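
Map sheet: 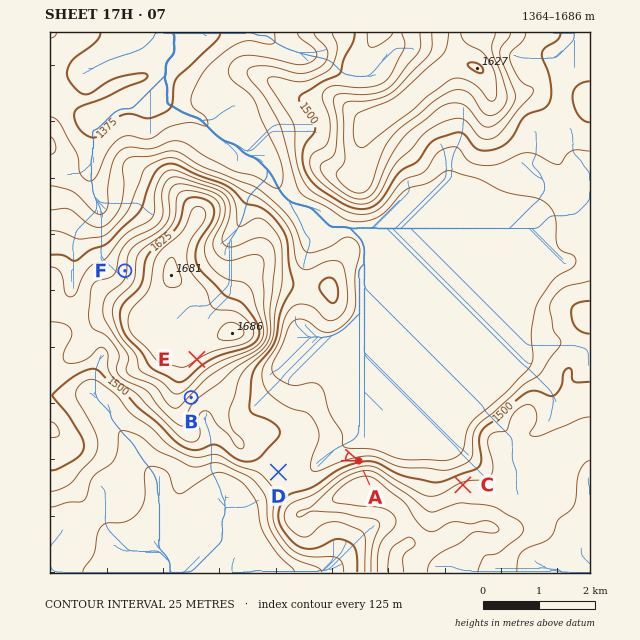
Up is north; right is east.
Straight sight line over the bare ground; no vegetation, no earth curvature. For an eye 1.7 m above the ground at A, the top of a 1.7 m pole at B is in view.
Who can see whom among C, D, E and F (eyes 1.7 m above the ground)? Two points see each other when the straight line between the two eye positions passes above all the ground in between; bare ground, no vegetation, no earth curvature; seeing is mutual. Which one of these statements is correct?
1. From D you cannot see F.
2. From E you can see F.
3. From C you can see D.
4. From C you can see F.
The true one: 1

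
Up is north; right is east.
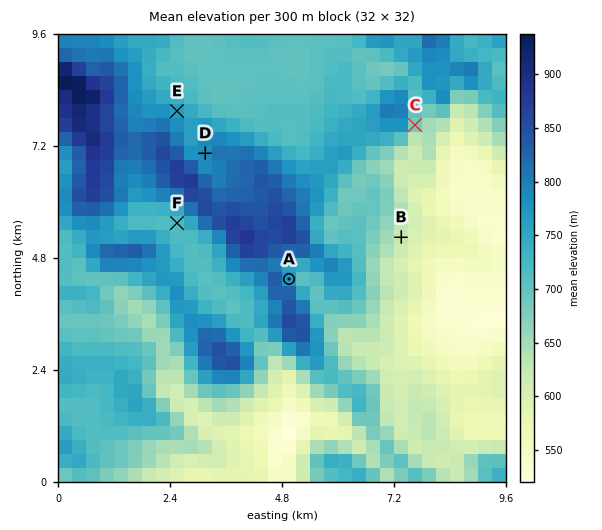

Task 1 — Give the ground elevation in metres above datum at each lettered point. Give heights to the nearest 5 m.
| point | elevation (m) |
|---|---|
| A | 770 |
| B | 620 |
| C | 680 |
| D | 785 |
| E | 765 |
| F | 715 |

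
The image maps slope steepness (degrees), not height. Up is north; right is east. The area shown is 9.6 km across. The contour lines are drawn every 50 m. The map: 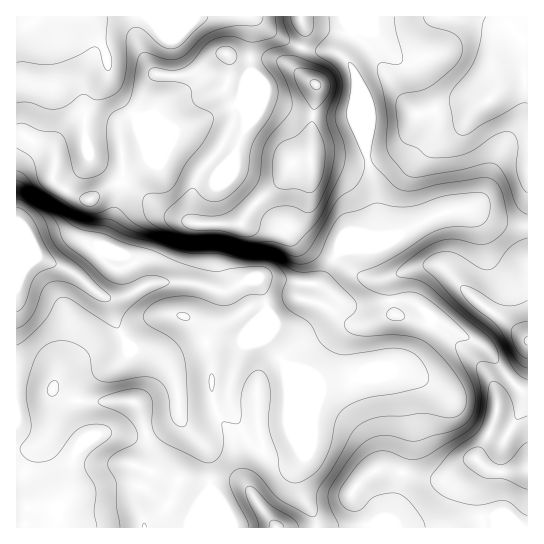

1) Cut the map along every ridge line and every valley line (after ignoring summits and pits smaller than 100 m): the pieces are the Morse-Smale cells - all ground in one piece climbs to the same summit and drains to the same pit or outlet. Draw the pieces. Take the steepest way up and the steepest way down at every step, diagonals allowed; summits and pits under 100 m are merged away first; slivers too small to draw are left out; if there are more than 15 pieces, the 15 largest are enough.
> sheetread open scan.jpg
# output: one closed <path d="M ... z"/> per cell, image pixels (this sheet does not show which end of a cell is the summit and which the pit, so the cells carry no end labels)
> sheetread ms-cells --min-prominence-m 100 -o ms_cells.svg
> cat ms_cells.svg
<path d="M350 16l-49 1 3 9 0 15-8 25 6 10-15-12-9-4-39-1-13-6-12 4-16 14-11 4-32 0-6 7-13 28-16 15 3 56 2 2-10 1-25 16-8-1-16-8-11-9 0-27-6-7-26-13-7 0 1 393 193 0 1-43-3-32-25-30-4-13 23-1 17-4 8-4 2-6 3 18 11 20 7 7 7 0 32-9 0-12 15 38-7 16 2 16 16 28 2 11 56 0 1-4 17-7 18-68 2-26-7-34-5-11-5-5-20 6-5-1 40-17 11-15 11-23 0-5-13-13-13-5-12 0-31 7-13-2-32-20 4-3 14-25 6-6 33-14 3-8-1-36-11-43 2-44-12-33-11-15 1-11 7-13z"/><path d="M527 16l-176 1 1 17-7 13-1 11 11 15 12 33-2 44 11 43 1 36-3 8-28 12 19 0 32-13 44-23 18-4 12 0 18 10 21 6 18 1z"/><path d="M301 16l-284 0-1 118 7 1 26 13 6 7 0 27 11 9 16 8 8 1 25-16 10-1-2-2-3-56 16-15 13-28 6-7 32 0 11-4 16-14 9-4 16 6 39 1 19 11-1-8 8-22 0-15z"/><path d="M435 320l-4 1-11 25-11 15-40 17 12-1 9-4 4 0 5 5 5 11 7 34-2 26-18 68-17 7-1 3 154 1 1-135-7-2-9-9-19-25-11-12z"/><path d="M471 209l-12 0-18 4-44 23-32 13-24 2-6 6-14 25-4 3 8 3 20 16 9 3 39-7 21 3 17 17 7 1 44 24 11 12 19 25 9 9 6 1 1-165-29-4z"/><path d="M229 395l-2 6-8 4-17 4-23 1 4 13 25 30 3 32 0 42 104 1 0-11-14-22-4-12 0-10 7-16-15-38 0 12-32 9-7 0-7-7-11-20z"/>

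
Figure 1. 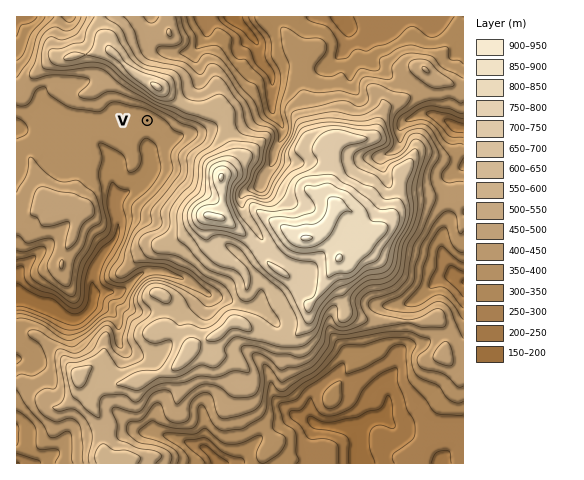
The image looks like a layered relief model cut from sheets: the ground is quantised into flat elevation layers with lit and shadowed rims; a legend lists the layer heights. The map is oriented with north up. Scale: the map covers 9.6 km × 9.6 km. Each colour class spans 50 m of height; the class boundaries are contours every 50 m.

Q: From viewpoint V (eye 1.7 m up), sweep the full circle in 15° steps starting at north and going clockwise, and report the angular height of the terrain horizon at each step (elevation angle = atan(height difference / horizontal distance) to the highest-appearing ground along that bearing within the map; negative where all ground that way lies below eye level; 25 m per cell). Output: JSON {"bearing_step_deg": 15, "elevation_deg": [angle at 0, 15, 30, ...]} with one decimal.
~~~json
{"bearing_step_deg": 15, "elevation_deg": [23.0, 26.8, 26.5, 22.4, 17.7, 14.1, 8.6, 7.6, 12.7, 12.0, 11.7, 5.7, 3.9, 2.8, 2.3, 2.8, 1.6, 1.3, 1.7, 2.8, 4.9, 7.0, 10.9, 18.1]}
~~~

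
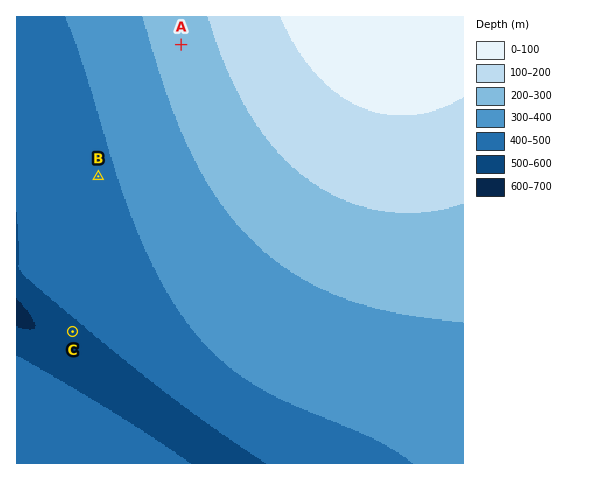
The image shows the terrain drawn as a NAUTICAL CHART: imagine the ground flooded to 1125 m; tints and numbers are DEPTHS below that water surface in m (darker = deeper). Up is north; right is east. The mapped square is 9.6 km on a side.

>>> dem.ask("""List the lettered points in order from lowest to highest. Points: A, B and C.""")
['C', 'B', 'A']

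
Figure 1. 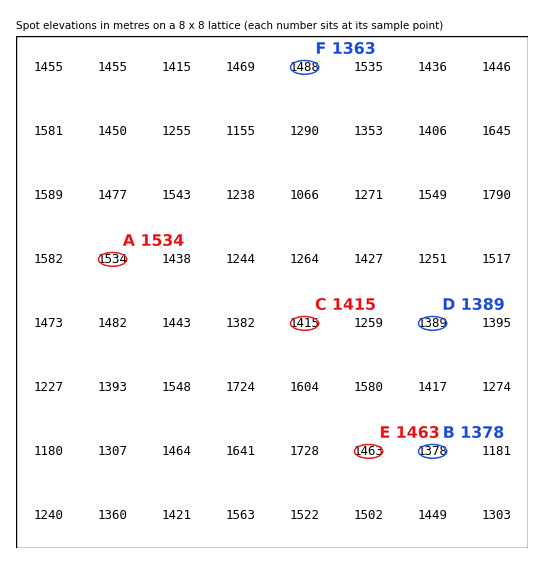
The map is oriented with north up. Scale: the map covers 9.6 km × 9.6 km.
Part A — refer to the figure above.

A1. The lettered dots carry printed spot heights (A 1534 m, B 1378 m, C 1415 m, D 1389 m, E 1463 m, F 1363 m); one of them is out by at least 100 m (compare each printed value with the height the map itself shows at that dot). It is F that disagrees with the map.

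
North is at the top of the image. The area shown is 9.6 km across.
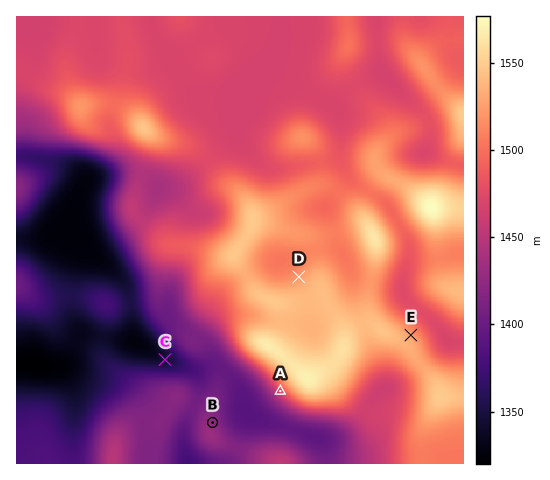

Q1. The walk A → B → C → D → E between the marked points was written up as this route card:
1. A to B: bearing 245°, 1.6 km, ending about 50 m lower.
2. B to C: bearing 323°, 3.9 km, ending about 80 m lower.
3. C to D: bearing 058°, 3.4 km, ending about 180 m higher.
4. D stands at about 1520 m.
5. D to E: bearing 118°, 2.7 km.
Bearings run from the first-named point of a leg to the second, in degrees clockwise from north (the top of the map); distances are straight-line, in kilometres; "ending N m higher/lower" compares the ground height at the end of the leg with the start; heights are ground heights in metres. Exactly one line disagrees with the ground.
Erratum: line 2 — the distance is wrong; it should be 1.7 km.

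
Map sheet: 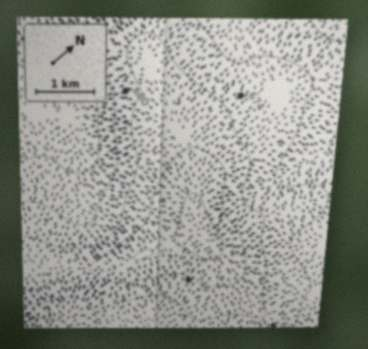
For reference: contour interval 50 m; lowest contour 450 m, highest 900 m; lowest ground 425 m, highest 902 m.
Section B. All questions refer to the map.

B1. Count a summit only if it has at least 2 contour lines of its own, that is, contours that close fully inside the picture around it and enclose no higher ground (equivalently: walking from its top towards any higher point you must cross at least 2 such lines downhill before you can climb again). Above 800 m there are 1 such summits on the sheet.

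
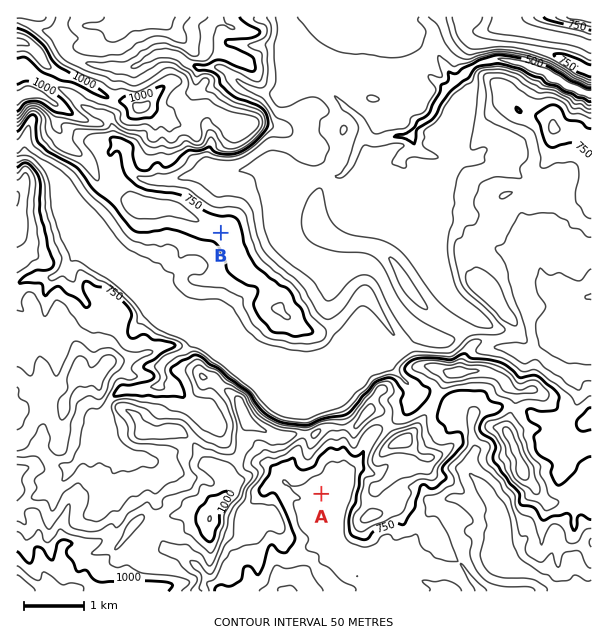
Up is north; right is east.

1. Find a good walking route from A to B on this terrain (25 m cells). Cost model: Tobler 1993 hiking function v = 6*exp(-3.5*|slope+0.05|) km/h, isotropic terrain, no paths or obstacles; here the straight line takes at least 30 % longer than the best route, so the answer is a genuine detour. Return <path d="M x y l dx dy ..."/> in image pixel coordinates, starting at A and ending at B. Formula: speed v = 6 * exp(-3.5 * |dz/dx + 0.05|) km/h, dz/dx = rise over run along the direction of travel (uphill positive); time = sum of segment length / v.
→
<path d="M321 494l-13-14-3-6 0-39-2-3-9-4-7 0-12-6-12-12-9-18-15-15-2-3 0-71-13-27 0-37-3-6"/>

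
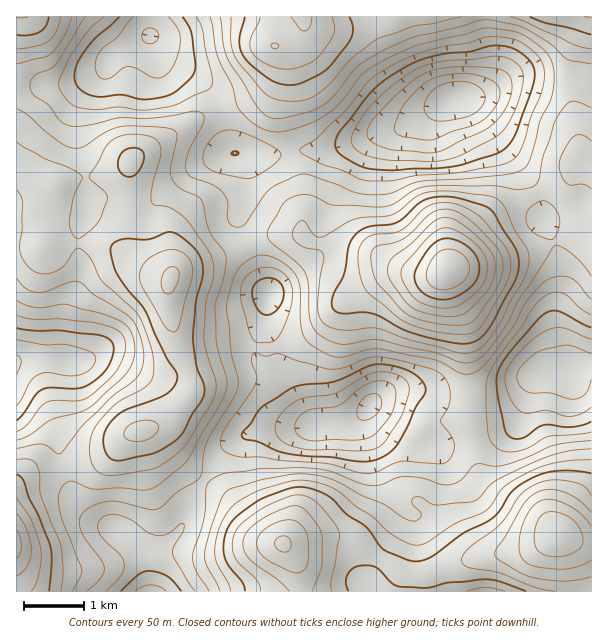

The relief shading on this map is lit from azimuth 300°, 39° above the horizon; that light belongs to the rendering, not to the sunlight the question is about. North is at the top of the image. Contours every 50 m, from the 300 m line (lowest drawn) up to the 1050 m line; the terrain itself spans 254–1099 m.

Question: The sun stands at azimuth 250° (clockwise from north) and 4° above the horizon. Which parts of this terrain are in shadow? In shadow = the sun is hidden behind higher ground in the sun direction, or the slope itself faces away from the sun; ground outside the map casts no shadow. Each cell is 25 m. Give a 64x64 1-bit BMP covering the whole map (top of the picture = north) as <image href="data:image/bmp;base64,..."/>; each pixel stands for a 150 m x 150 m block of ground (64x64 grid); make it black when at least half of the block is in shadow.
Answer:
<image width="64" height="64" href="data:image/bmp;base64,Qk0+AgAAAAAAAD4AAAAoAAAAQAAAAEAAAAABAAEAAAAAAAACAAATCwAAEwsAAAIAAAAAAAAA////AAAAAAA//AAAfAAAAH/+AAD/AAAA//4AAP+AAAD//wAB/5AAAP//gAH//AAB///gA//8AAP///AD//4AB///+AP//4AH///4A///wA////wB///wH////AH///gf///+Af//+B////+D///+H/+H//////8PfwB//////8c+AH//////4xwAP///////AAA///////8AAD///+Af/wAAP///wB//AAAf///gH/8OAA///+Af/w8AD///4B//DwAP///AH/8OAA///4Af/wQAH///AB//AAAf/+AAH/8AAB//wAAf/wAAP/+AAB/+AAA//wAAH/4AAD//AAA//gAAP/8AAD//AAB//wAAf/8AAH//AAB//wAAP/8AAH//AAA//wAAf/8AAD//AAD//wQAf/4AAP//DgB//gAA//8OAH/+AMD//wYAf/4A4P//AAB//uHB//8CAH/898H//wYAf/j/w///BwP/+P/D//8HA//4/+f//wcD//j/////Dwf//P///+MfA//4////AD8H//g///AA/wf/8D//+AD/j//gP//4AP///+A///wB////wD///AH///8AP//8Af//wAA///gA///gAD//8AB//+AAP//wAA//4AA//8AAD//AAD//gAAP/8AAf/8AAB//wAB/4AAAH//AAH+AAAA//8AAf4AAAA=="/>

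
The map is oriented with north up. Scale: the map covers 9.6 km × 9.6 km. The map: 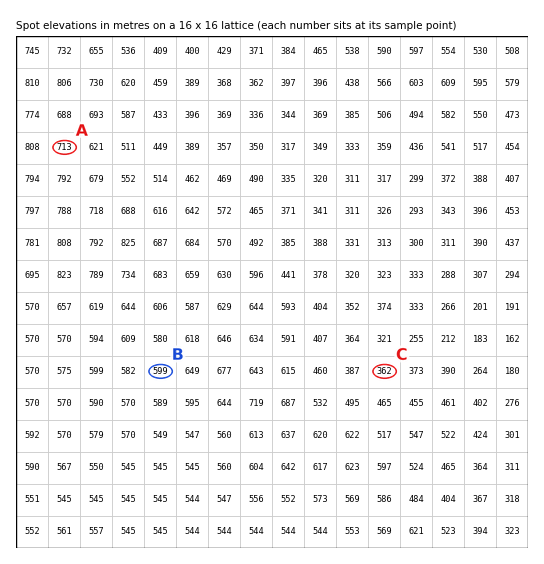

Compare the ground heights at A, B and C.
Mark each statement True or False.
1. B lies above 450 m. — True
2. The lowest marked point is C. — True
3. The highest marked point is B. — False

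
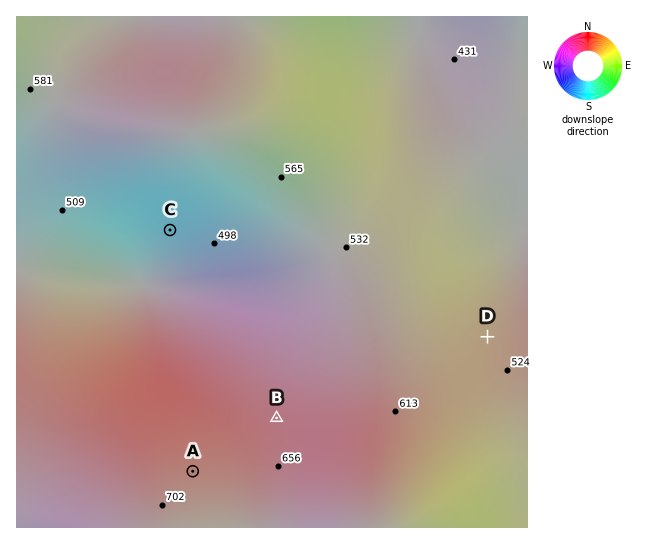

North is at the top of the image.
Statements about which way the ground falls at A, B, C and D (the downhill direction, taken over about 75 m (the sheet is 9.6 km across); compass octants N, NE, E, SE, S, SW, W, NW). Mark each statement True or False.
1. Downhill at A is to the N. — True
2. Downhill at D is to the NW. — False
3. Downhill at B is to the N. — True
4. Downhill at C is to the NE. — False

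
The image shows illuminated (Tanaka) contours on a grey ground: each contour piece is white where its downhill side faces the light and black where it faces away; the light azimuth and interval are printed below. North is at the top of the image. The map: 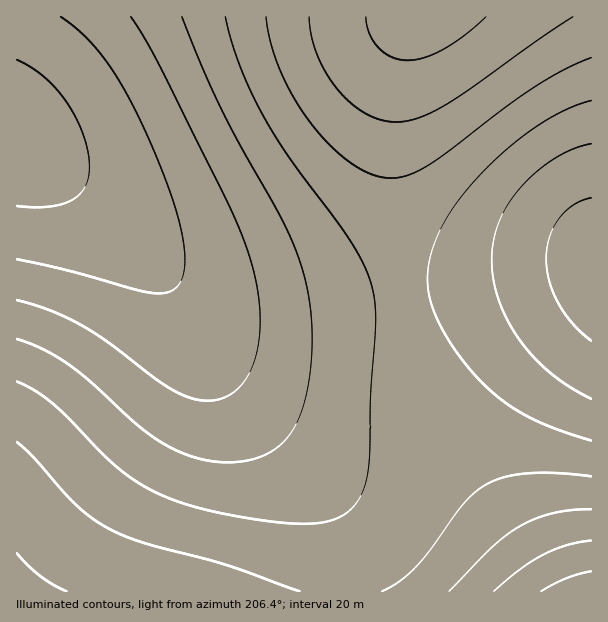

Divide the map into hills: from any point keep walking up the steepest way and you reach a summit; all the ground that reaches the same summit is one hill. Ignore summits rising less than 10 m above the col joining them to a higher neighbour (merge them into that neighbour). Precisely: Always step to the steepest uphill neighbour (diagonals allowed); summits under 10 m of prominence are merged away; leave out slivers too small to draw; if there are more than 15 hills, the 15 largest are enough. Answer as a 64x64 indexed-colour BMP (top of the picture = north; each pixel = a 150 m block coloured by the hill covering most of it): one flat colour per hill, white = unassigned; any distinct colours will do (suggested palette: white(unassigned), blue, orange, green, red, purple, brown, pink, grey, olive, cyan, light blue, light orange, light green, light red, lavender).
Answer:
<image width="64" height="64" href="data:image/bmp;base64,Qk12CAAAAAAAAHYAAAAoAAAAQAAAAEAAAAABAAQAAAAAAAAIAAATCwAAEwsAABAAAAAAAAAA////ALR3HwAOf/8ALKAsACgn1gC9Z5QAS1aMAMJ34wB/f38AIr28AM++FwDox64AeLv/AIrfmACWmP8A1bDFABEREREREREREREREREREREREREREREREREREREREiIiEREREREREREREREREREREREREREREREREREREREiIiIRERERERERERERERERERERERERERERERERERERESIiIhERERERERERERERERERERERERERERERERERERESIiIiERERERERERERERERERERERERERERERERERERESIiIiIRERERERERERERERERERERERERERERERERERERIiIiIhERERERERERERERERERERERERERERERERERERIiIiIiERERERERERERERERERERERERERERERERERERIiIiIiIREREREREREREREREREREREREREREREREREREiIiIiIhEREREREREREREREREREREREREREREREREREiIiIiIiEREREREREREREREREREREREREREREREREREiIiIiIiIRERERERERERERERERERERERERERERERERESIiIiIiIhERERERERERERERERERERERERERERERERESIiIiIiIiERERERERERERERERERERERERERERERERESIiIiIiIiIRERERERERERERERERERERERERERERERESIiIiIiIiIhERERERERERERERERERERERERERERERERIiIiIiIiIiERERERERERERERERERERERERERERERERIiIiIiIiIiIRERERERERERERERERERERERERERERERIiIiIiIiIiIhEREREREREREREREREREREREREREREREiIiIiIiIiIiEREREREREREREREREREREREREREREREiIiIiIiIiIiIRERERERERERERERERERERERERERERESIiIiIiIiIiIhERERERERERERERERERERERERERERESIiIiIiIiIiIiERERERERERERERERERERERERERERERIiIiIiIiIiIiIREREREREREREREREREREREREREREREiIiIiIiIiIiIhEREREREREREREREREREREREREREREiIiIiIiIiIiIiERERERERERERERERERERERERERERESIiIiIiIiIiIiIRERERERERERERERERERERERERERERIiIiIiIiIiIiIhEREREREREREREREREREREREREREREiIiIiIiIiIiIiERERERERERERERERERERERERERERESIiIiIiIiIiIiIRERERERERERERERERERERERERERESIiIiIiIiIiIiIhERERERERERERERERERERERERERERIiIiIiIiIiIiIiEREREREREREREREREREREREREREREiIiIiIiIiIiIiIRERERERERERERERERERERERERERESIiIiIiIiIiIiIhERERERERERERERERERERERERERERIiIiIiIiIiIiIiEREREREREREREREREREREREREREREiIiIiIiIiIiIiIRERERERERERERERERERERERERERESIiIiIiIiIiIiIhERERERERERERERERERERERERERESIiIiIiIiIiIiIiERERERERERERERERERERERERERERIiIiIiIiIiIiIiIREREREREREREREREREREREREREREiIiIiIiIiIiIiIhERERERERERERERERERERERERERESIiIiIiIiIiIiIiERERERERERERERERERERERERERERIiIiIiIiIiIiIiIREREREREREREREREREREREREREREiIiIiIiIiIiIiIhERERERERERERERERERERERERERESIiIiIiIiIiIiIiERERERERERERERERERERERERERERIiIiIiIiIiIiIiIREREREREREREREREREREREREREREiIiIiIiIiIiIiIhERERERERERERERERERERERERERESIiIiIiIiIiIiIiERERERERERERERERERERERERERERIiIiIiIiIiIiIiIREREREREREREREREREREREREREREiIiIiIiIiIiIiIhERERERERERERERERERERERERERESIiIiIiIiIiIiIiERERERERERERERERERERERERERERIiIiIiIiIiIiIiIREREREREREREREREREREREREREREiIiIiIiIiIiIiIhERERERERERERERERERERERERERESIiIiIiIiIiIiIiERERERERERERERERERERERERERERIiIiIiIiIiIiIiIREREREREREREREREREREREREREREiIiIiIiIiIiIiIhERERERERERERERERERERERERERESIiIiIiIiIiIiIiERERERERERERERERERERERERERERIiIiIiIiIiIiIiIREREREREREREREREREREREREREREiIiIiIiIiIiIiIhERERERERERERERERERERERERERESIiIiIiIiIiIiIiEREREREREREREREREREREREREREREiIiIiIiIiIiIiIRERERERERERERERERERERERERERESIiIiIiIiIiIiIhERERERERERERERERERERERERERERIiIiIiIiIiIiIiEREREREREREREREREREREREREREREiIiIiIiIiIiIiIRERERERERERERERERERERERERERERIiIiIiIiIiIiIhEREREREREREREREREREREREREREREiIiIiIiIiIiIi"/>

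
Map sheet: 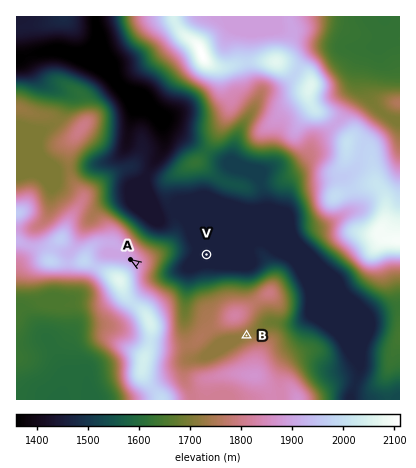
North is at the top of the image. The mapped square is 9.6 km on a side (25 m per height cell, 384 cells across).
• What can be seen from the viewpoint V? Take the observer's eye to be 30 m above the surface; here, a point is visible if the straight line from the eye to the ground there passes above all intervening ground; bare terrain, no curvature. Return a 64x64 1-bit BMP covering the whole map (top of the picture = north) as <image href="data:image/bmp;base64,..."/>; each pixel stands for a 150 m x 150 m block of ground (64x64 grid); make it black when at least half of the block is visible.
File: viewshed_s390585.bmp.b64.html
<image width="64" height="64" href="data:image/bmp;base64,Qk0+AgAAAAAAAD4AAAAoAAAAQAAAAEAAAAABAAEAAAAAAAACAAATCwAAEwsAAAIAAAAAAAAA////AAAAAAAAAAAAAAAAAAAAAAAAAAAAAAAAAAAAAAAAAAAAAAAAAAAAAAAAAAAAAAAAAAAAAAAAAAAAAAAAAAAAAAAAAAAAAAAAAAAAAAAAAADAAAAAAAAAAEAAAAAAAAAA4AAAAAAAAAHgAAAAAAAAAeAAAAAAAAAD4AAAAAAAAAfwAAAAAAAAD/gEAAAAAAAf/8+AAAAAAB///8AAAAAAP///4AAwAAA////gAPAAAD////AB4AAAH///8AfgAAAP///AH+AAAB///4A/4AAAPP//gf/wAAA4P////+AAAHAf////4AAAYB////8AAADgH////wAAAIA/////GAABAH////gYAB8Af///+BgAHwD////4CAAPAP////AAAAeA//x/8AAAA4B/wD/wAAAB+D+AP/AAAAB4DwAf8AAAYAAAAB/wAAB+AAAA//wAAH8AAEP/PgAAf4AA9/8+AAA/gAD//jwAAB+AAP/8OAAAH4AA/gBwAAAPgAB+APAAAAcAAH4D4AAAAQAA/gOAAAAAAADnA4AAAAAAAeMDgAAAAAAB44MAAAAAAAP3gAAAAAAAB//gAAAAAAAP//gAAAAAAB+H8AAAAAAAPwAAAAAAAAB8AAAAAAAAAPwAAAAAAAAB+AAAAAAAAAPwAAAAAAAAB+AAAAAAAAAPwAAAAAAAAAAAAAAAAA=="/>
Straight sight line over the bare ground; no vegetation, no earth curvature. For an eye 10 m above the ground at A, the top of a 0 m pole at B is hidden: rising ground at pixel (218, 317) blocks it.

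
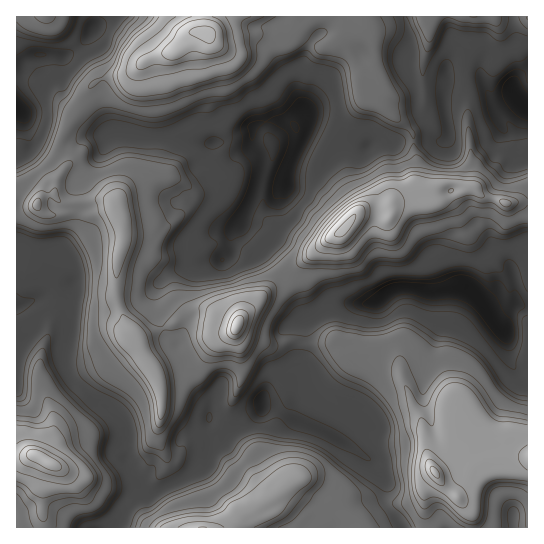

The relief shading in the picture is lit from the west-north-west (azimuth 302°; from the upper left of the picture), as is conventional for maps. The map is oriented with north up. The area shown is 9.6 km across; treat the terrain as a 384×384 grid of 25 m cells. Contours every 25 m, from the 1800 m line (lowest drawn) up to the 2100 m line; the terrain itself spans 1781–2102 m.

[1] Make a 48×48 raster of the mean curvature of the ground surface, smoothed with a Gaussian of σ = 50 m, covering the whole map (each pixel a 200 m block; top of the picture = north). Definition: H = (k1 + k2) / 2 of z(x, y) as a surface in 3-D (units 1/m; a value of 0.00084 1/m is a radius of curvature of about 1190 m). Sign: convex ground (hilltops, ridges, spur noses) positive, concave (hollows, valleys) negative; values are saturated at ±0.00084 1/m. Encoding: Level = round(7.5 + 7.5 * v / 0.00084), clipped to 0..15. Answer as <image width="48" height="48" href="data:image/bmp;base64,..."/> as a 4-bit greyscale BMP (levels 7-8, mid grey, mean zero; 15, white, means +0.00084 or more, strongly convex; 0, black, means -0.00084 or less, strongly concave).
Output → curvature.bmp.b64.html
<image width="48" height="48" href="data:image/bmp;base64,Qk32BAAAAAAAAHYAAAAoAAAAMAAAADAAAAABAAQAAAAAAIAEAAATCwAAEwsAABAAAAAAAAAAAAAAABEREQAiIiIAMzMzAERERABVVVUAZmZmAHd3dwCIiIgAmZmZAKqqqgC7u7sAzMzMAN3d3QDu7u4A////AJfYlxRmGprbmHeZu2R3iHiZhAyHZepqGHbVWc1EVmpDVFq5mcpGd4iXYpmhHf44BVaUQ4qyZiPshSbbqYl0aIh3aajDr4wYWDu6rbXJV3MErbUomZqWR4u5QV6nuXwBMqhEiO24V3lTIWxWqZrPd8xUQW1fZoq5q3Wf+fmTZ3i3Vgq2aLvMnJNXVXv/N4iaqL/+i3cFZVe7V1Z7ZHqrxzdVVWnkZ4iId45zhDsGZu5nd3Ut7Lu5RFN4V2e2iId3dnaJpW5lU+tSd4dUlyI0Q0mYR2rGiIiIiMqKlq5WRJ+DV3h3Z4ZEWJiHJYyWmIir3DJMmcRGKF+aNlh5RJZomYd2GYtomIuUZXh6miRTOi96RWimEYiJiHdiWps7mJw1qguaokQ2tk94k0T2IamId2Q1xscbuthcMB2tI0fLgr9lvADPRpiIdUaLhtU23ZTSNi3nJYunON9FjICfVHd3Vby5abVlZEuTdkvyVYqEbMwndnVIklZlSrmIeIZ3d80naWbzY6pFu8NHR8q+WZZme5iIeHiZ3rOIa4S2YrlNu6FlTMisW32nravMuYu2hCmiDJd4cqidvoaGWpb7VwNlf9plfftSRpxCDah4c5mJ2CWpOKP/lFJmQzSIVXRom9cmT2iIhGp7cnh4iseKx5U1Z4YhTKu6u4NIdYZohTquRmi5mczL31tnNoUhBrciVURodaiIdSydaEKKh4mZrWm9YTaYAAADVVN2eIh3dRt+Z3NkIiI5mXh4q6Z4yazJMBioWYiIhTpvdJhkd3JiF9l1NGnBBGery7yqOYh3cnlfo4yFeGJKYlx/yq53reRHZmZ4iHVEMtdN1Wslebl6lyN93MaRWokSWMdFVwaEGKVL12qSaHZFqWOkz/1Jz0e6eLkqYLqrqHR81WnKSHYjipYnXP+Tq4A1eFZrylv6qIa803lrhZpSmopZZc/0jJvaZ2VGdj/Fqofcs4Y3l3qyaSSkdTz3inicyRqf+lWrVFbNw4dlqWi3O0FIWHOdqYiJSt9mV8eLdnV5dYm9lXibG1N7VZlm3c/O/+91jW2XxpmXeJvbJoicOmR8dWUolFhnZkiDETG5iaBM3bmJV4mJWKQtl2ZChYyBAewHZoMuiPQ1U0VVd2mESdUoyHhlUTwTUPRImagrtmJWVVVnd0i2TsZh2Yd3Yz1GQ/OFiVWF6XNFM0RFeIqRKWaii4dTKMpaJvWSmCCT6qc0acuEJWanMyZ1O3VU37J5ONg4lSOWy5mahlWLhGJJvJUySln8qoOmSKo5VGuXXad0vbqUZ52SSMc0eTyojZO1aZhmQ8uHKepJ2ZrLx0WJY4l6qC2YuzWmaaSEBnmJcs1+qWVWm8y1xieYdCyY1DemOaS7FkmZZjl4v7iVVUbcXFIkRGqJsWa2SZebmYEBJ3MH+Kz8isp+SL1k/KhpomTkaId3ilRnV1gmrWapmtxoNorGmod6pVH4R3ZHVp3v1TJkitZuyut2VniYJoiJqjP8AiJdVciZ5kF0RlxnztV1Q0eJmIiKmQq8S5rNSA=="/>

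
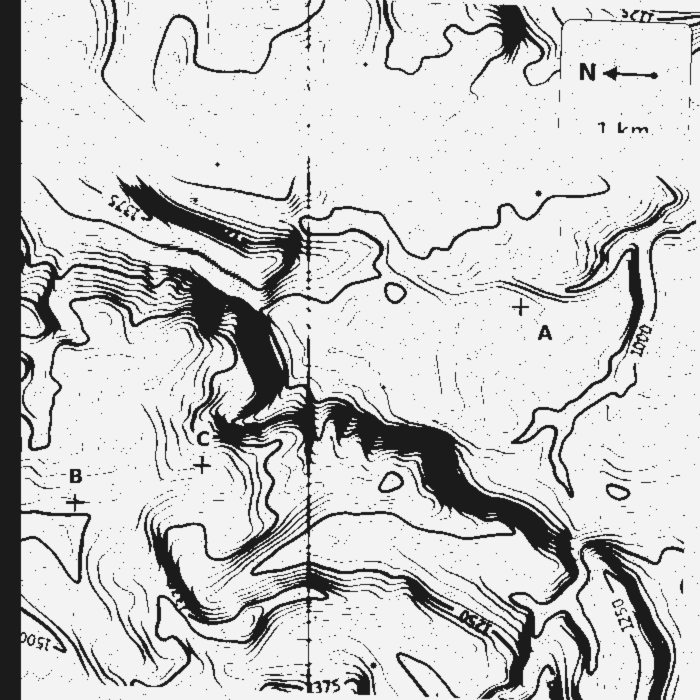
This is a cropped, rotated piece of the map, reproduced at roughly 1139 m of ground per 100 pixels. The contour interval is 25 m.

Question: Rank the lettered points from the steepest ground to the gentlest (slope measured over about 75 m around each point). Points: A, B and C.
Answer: C B A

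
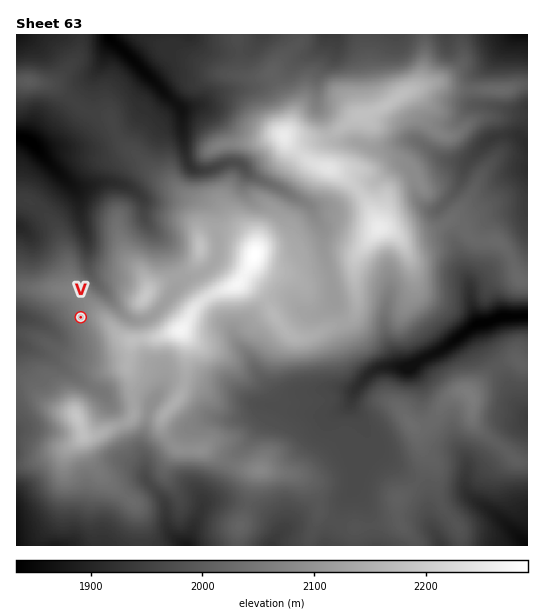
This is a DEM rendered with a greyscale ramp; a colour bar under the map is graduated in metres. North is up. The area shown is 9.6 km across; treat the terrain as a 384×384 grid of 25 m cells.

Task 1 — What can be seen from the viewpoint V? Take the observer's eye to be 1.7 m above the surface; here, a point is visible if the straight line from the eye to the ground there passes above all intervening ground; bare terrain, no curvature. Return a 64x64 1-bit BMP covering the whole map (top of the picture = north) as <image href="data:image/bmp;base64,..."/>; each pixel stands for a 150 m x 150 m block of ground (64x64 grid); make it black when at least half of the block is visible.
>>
<image width="64" height="64" href="data:image/bmp;base64,Qk0+AgAAAAAAAD4AAAAoAAAAQAAAAEAAAAABAAEAAAAAAAACAAATCwAAEwsAAAIAAAAAAAAA////AAAAAAAAAAAAAAAAAAAAAAAAAAAAAAAAAAAAAAAAAAAAAAAAAAAAAAAAAAAAAAAAAAAAAAAAAAAAAAAAAAAAAAAAAAAAAAAAAAAAAAAAAAAAAAAAAAAAAAAAAAAAAAAAAAAAAAAAAAAAAAAAAAAAAAAAAAAAAHAAAAAAAAAAfAAAAAAAAAHwAAAAAAAAD+AAAAAAAAA/wAAAAAAAAD+AAAAAAAAAf4AAAAAAAAD/QAAAAAAAAP/4AAAAAAAA//AAAAAAAADf8AAAAAAAAD/wAAAAAAAA//AAAAAAAADx4AAAAAAAAOPgAAAAAAAA/wAAAAAAAAD/AAAAAAAAAP4AAAAAAAAAAAAAAAAAAAAAAAAAAAAAAAAAAAAAAAAAAAAAAAAAAAAAAAAAAAAAAAAAAAAAAAAAAAAAAAAAAAAAAAAAAAAAAAAAAAAAAAAAAAAAAAAAAAAAAAAAAAAAAAAAAAAAAAAAAAAAAAAAAAAAAAAAAAAAAAAAAAAAAAAAAAAAAAAAAAAAAAAAAAAAAAAAAAAAAAAAAAAAAAAAAAAAAAAAAAAAAAAAAAAAAAAAAAAAAAAAAAAAAAAAAAAAAAAAAAAAAAAAAAAAAAAAAAAAAAAAAAAAAAAAAAAAAAAAAAAAAAAAAAAAAAAAAAAAAAAAAAAAAAAAAAAAAAAAAAAAAAAAAAAAAA=="/>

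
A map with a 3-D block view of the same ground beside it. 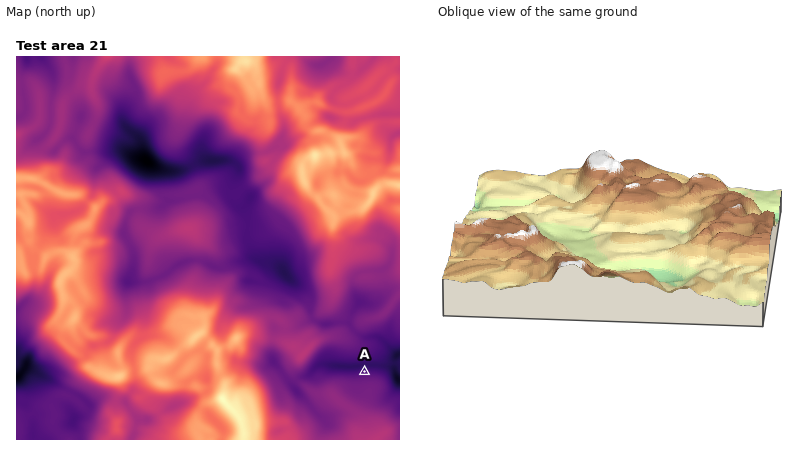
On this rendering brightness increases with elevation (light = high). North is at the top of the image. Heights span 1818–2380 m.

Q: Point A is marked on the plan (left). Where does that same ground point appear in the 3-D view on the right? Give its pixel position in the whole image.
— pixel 502 203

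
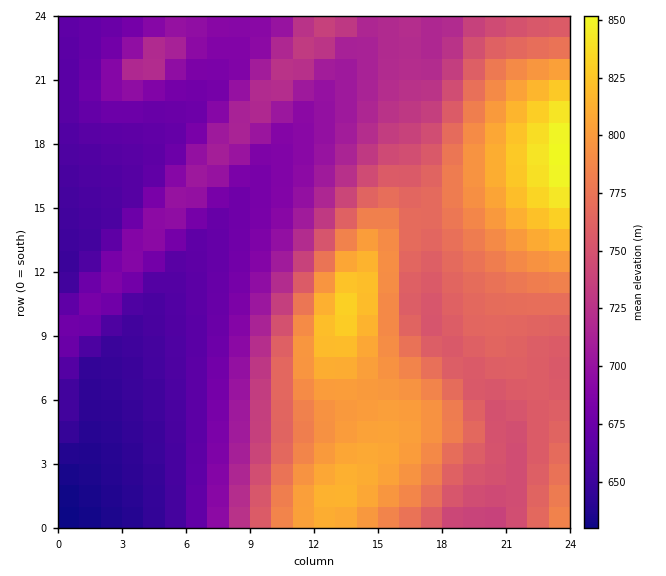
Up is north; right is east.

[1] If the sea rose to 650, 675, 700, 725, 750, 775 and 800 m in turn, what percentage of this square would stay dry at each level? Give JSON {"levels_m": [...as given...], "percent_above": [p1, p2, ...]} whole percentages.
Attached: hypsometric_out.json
{"levels_m": [650, 675, 700, 725, 750, 775, 800], "percent_above": [94, 78, 62, 51, 42, 25, 13]}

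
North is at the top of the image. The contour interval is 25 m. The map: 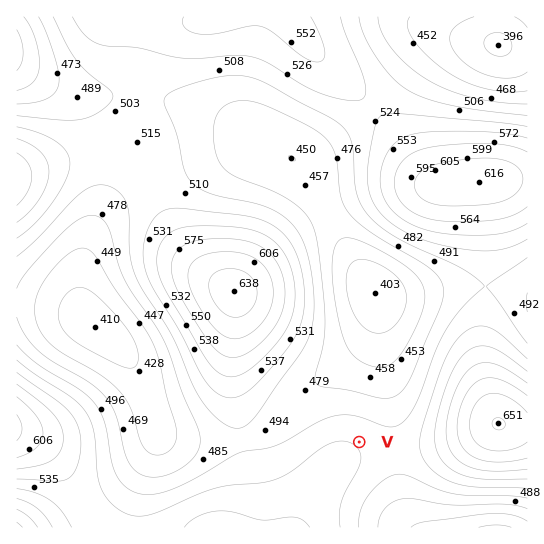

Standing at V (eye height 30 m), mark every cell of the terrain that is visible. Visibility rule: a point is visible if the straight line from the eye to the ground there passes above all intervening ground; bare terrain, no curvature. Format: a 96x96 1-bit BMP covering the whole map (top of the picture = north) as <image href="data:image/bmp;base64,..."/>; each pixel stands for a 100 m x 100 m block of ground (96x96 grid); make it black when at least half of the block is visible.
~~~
<image width="96" height="96" href="data:image/bmp;base64,Qk2+BAAAAAAAAD4AAAAoAAAAYAAAAGAAAAABAAEAAAAAAIAEAAATCwAAEwsAAAIAAAAAAAAA////AAAAAAAAAf4AD///////AAAAA/8AH//////+AAAAB//AP//////8AAAAB//gf//////8AAAAD//wf//////+AAAAH//wf//////+AAAAH//gf/////f/AAAAP//AP///////wAAAf//AH///////4AAB//+AD///////8AAH//8AB///////+AD///8AA////////AD///4AA////////gD///4AAf///////gD///4AAf///////wD///4AAf///////wD///wAAf///////wD///wAAf///////4D///wAAf///////4D///gAAf///////wD///gAA////////wD///AAA////////wD///AAA////////wD//+AAA////////gD//8AAA////////gD//4AAA////////gD//wAAA////////AD//AAAA////////AD/+AAAA////////AD/4AAAA///////+AD/gAAAAf//////+AD+AAAAAf//////+AD8AAAAAf//////+ADwAAAAAf//////+ADgAAAAAf//////8ADAAAAAAf//////8ACAAAAAAf//////8AAAAAAAAf//////8AAAAAAAAf//////8AAAAAAAAP//////8AAAAAAAAP//////+AAAAAAAAH//////+AAAAAAAAD///////AAAAAAAAB///////gAAAAAAAA///////wAAAAAAAAf//////4AAAAAAAAH//////8AAAAAAAAD///////AAAAAAAAA///////gAAAAAAAAf//////wAAAAAAAAP//////8AAAAAAAAH//////8AAAAAAAAH//////8AAAAAAAAD//////8AAAAAAAAD//////8AAAAAAAAB//////8AAAAAAAAB//////8AAAAAAAAB//////8AAAAAAAAB//////8AAAAAAAAA//////8AAAAAAAAA//////8AAAAAAAAA//////8AAAAAAAAA//////8AAAAAAAAA//////gAAAAAAAAA///gAAAAAAAAAAAB//wAAAAAAAAAAAAB//AAAAAAAAAAAAAD/8AAAAAAAAAAAAAD/8AAAAAAAAAAAAAH/8AAAAAAAAAAAAAP/8AAAAAAAAAAAAAP/8AAAAAAAAAAAAAf/8AAAAAAAAAAAAA//8AAAAAAAAAAAAB//8AAAAAAAAAAAAB//8AAAAAAAAAAAAD//8AAAAAAAAAAAAH//+AAAAAAAAAAAAP//+AAAAAAAAAAAAP//+AAAAAAAAAAAAf//+AAAAAAAAAAAA///8AAAAAAAAAAAB///8AAAAAAAAAAAB///4AAAAAAAAAAAD///wAAAAAAAAAAAH///gAAAAAAAAAAAP///AAAAAAAAAAAAf//8AAAAAAAAAAAA///4AAAAAAAAAAAB///wAAAAAAAAAAAD///gAAAAAAAAAAAH//+AAAAAAAAAAAAP//8AAAAAAAAAAAAP//wAAAAAAAAAAAAf//AAAAAAAAAAAAAH/4AAAAAAAA="/>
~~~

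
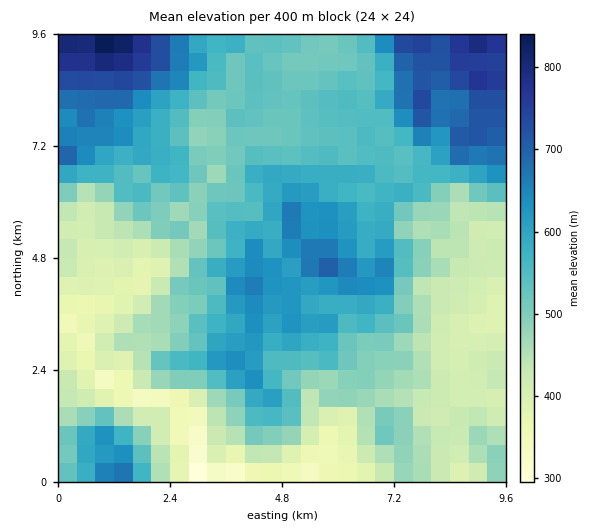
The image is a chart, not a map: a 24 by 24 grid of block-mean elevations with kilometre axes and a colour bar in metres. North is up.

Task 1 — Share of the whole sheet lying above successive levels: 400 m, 89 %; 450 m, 72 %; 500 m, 60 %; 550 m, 40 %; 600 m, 25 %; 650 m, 14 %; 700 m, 8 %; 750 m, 3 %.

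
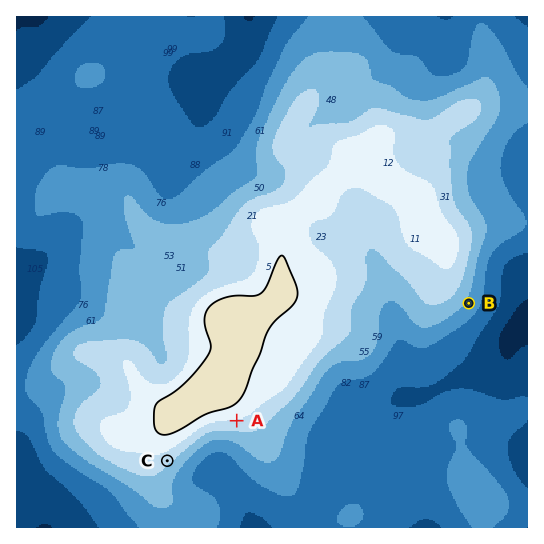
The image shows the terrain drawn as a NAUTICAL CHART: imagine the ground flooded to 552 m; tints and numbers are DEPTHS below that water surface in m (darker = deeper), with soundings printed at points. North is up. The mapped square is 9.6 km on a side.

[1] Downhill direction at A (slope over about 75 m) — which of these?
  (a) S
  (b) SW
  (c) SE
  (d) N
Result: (a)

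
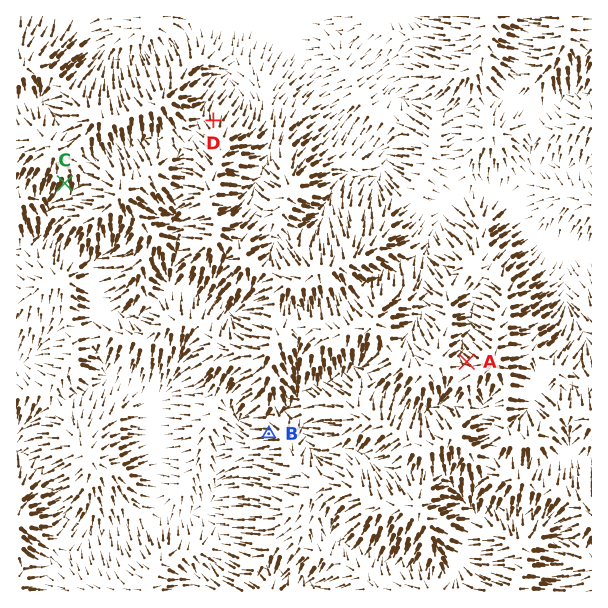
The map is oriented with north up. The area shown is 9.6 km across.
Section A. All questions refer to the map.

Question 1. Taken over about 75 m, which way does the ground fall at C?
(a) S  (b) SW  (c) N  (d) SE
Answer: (a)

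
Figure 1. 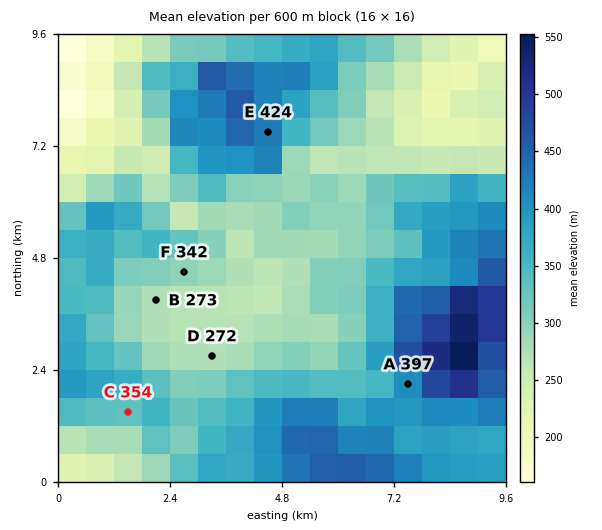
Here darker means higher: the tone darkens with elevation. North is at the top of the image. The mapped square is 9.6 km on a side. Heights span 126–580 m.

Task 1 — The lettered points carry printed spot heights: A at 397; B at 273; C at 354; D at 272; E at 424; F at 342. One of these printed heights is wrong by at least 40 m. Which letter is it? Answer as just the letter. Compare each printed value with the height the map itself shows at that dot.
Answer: F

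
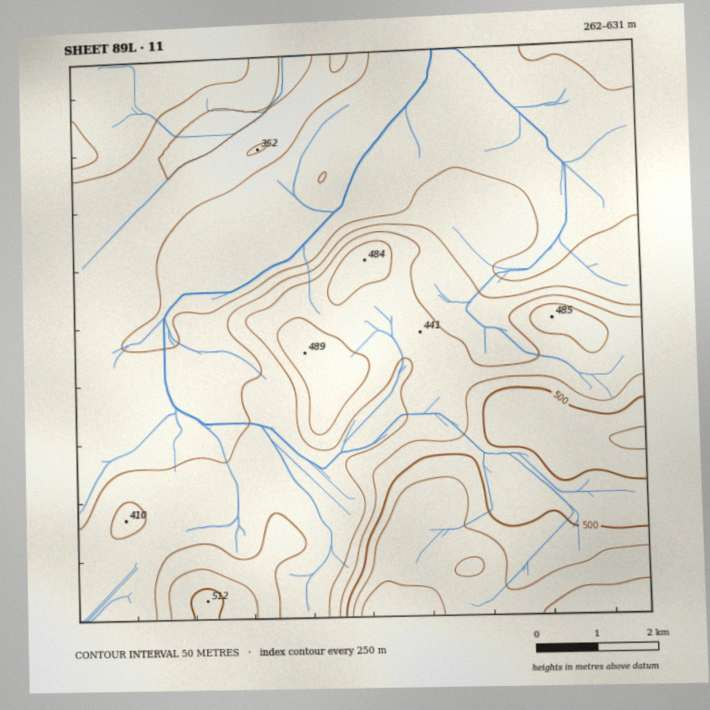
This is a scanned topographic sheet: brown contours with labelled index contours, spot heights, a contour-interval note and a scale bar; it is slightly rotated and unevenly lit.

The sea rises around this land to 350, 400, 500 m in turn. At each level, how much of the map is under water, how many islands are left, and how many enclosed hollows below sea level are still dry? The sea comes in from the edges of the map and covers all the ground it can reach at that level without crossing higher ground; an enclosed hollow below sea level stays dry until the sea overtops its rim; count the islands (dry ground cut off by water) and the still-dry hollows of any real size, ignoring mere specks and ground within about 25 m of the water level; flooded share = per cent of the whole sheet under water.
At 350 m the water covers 46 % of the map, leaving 0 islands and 0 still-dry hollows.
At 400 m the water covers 66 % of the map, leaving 0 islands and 0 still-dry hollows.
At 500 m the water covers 87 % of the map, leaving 0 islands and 0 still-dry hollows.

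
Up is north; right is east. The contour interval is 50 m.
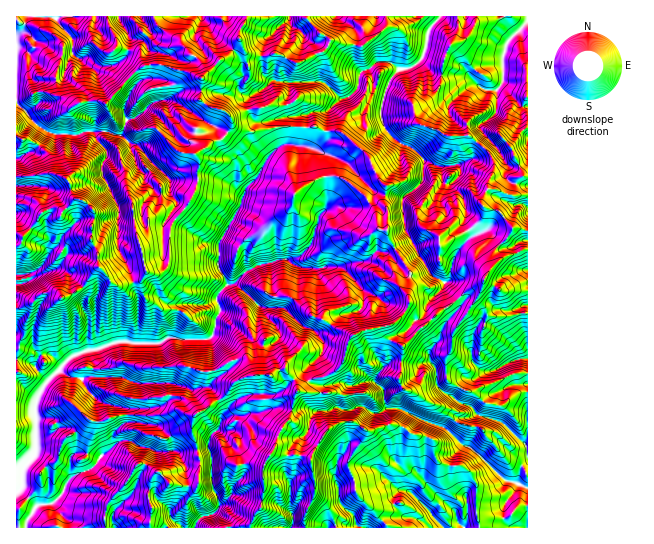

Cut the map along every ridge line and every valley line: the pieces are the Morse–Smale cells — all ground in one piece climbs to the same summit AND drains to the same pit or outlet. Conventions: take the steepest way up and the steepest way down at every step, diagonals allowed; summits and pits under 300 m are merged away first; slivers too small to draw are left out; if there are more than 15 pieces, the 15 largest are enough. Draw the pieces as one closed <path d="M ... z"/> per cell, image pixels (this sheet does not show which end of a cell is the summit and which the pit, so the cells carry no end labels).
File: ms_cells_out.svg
<path d="M335 131l-9 1-5 11-7 6-11-4-22 0-12 10-10 20-14 14-5 18-21 36-2 20 10 22-11 14 4 8 0 6-4 5 0 7-5 12-6 3-23 0-13-3-12 7-38-3-30 10 4 11-1 13-2 2 33 0 13 6 0 10-3 13-8 3 2 13-6 3-8 9 0 12-14 13-6 9-18 7-7 6-4 10-7 8 4 5 25 8 24 4 5 12 34 0 3-21-4-13 4-16 5-6 2 0 11 12 25 3 4-4 1-22-8-28 0-10 5-10 26-16 12-16 12-5 24-1 14-7 10 13 2 9 2 1 11-11 13-3 11-5 9-9 5-21 6-7 8-4 28-6 14-11 5-9-1-20 3-12-24-39 1-21-4-8 3-19-8-7-10-21-26-25z"/><path d="M246 16l-229 0-1 217 7 3 14-15 5-9 11-4 10 3 12-12 3 0 7 2 8 9 2 8-3 5-1 16 6 11 2 17 5 4 7 12 6 2 10-1 12-3 7-9 16 0 7-11 2-35 17-21 8-16 3-22 0-9-3-4 17-13 8-1 6-6 5-11-1-6-6-6-14-3-11-9 1-21 18-18 10-4 10-11 0-11 8-15z"/><path d="M233 123l-6 11-6 6-8 1-17 13 3 4-3 31-8 16-17 21-2 35-7 11-16 0-7 9-22 4-6-3-10-14-4 0-12 17-14 10-10 2-7-4-12 0-9 10-17 6 1 219 98-1-5-11-40-8-13-7 14-24 22-9 6-9 14-13 0-12 8-9 6-3-2-13 8-3 3-23-13-6-33 0 2-2 1-13-4-11 30-10 38 3 12-7 13 3 23 0 6-3 5-12 0-7 4-5 0-6-4-8 11-14-10-22 2-20 21-36 5-18 14-14 10-20 12-10 22 0 11 4 11-12 0-6-8-4-39 0-27 5-16-5z"/><path d="M421 61l-11 7-11 1-10 12-3 8-12-4-3-14-2-2-6 2-4 6-2 12-7 7-16 8-6 7-3 20 10 0 8 2 26 25 10 21 8 7-3 11 0 8 4 8-1 21 24 41-3 10 1 20-2 5-12 13-12 4 0 3 4 9 14 6 6-2 15-16 45-36 14-6 8-15 12-11 27-10 0-142-6 0-20-22-5 6-10 0-21-15-20 0-12-3z"/><path d="M527 249l-26 10-12 11-8 15-14 6-18 16-8 4-38 34-16-6-5-12-20 4-8 4-6 7-5 21-9 9-11 5-13 3-8 9-6 4-5 24-11 14-7 20 16 5 10-1 12 3 4 36-11 24 2 10 24 0 12-4 12 3 2-2-1-8-14-12-2-7 0-11 11-6 27-6 6 1 15 13 12 3 33 36 20-1-6-5-1-9-29-28-4-7 2-32 9-22 11 4 4 4 10-13 12-2 6-3-6-7-16-8 11-19 9-1 36-18 17-3z"/><path d="M527 16l-280 0-8 18 0 11-10 11-10 4-18 18-1 21 11 9 14 3 6 6 4 10 16 5 27-5 39 0 5 4 4 0 2-20 6-7 16-8 7-7 2-12 4-6 6-2 2 2 3 14 12 4 3-8 10-12 11-1 11-7 13 12 12 3 20 0 21 15 10 0 5-6 20 22 5 0z"/><path d="M285 368l-14 7-24 1-12 5-12 16-28 18-3 18 8 28-1 22-4 4-25-3-11-12-2 0-5 6-4 16 4 13-2 21 101-1 5-14 5-6 3-14-1-23 2-8 11-16 4-15 11-14 4-22 2-4-2-10z"/><path d="M527 359l-16 2-36 18-9 1-11 19 16 8 6 7-6 3-12 2-10 13-4-4-11-4-6 13-5 41 4 7 29 28 1 9 6 6 65-1z"/><path d="M78 199l-3 0-12 12-10-3-11 4-5 9-14 16-2 6-5 3 1 62 16-5 9-10 12 0 7 4 10-2 14-10 8-14 6-4-2-17-6-11 4-25-10-13z"/><path d="M381 475l-31 6-11 6 0 11 2 7 14 12 1 8 3 3 84-1-33-35-12-3z"/><path d="M277 452l-4 0-8 10-2 8 1 23-3 14-5 6-5 14 54 1-1-10 11-24-4-36-12-3-10 1z"/><path d="M457 164l-17 3 1 11 5 6 7-1 6-6 1-10z"/>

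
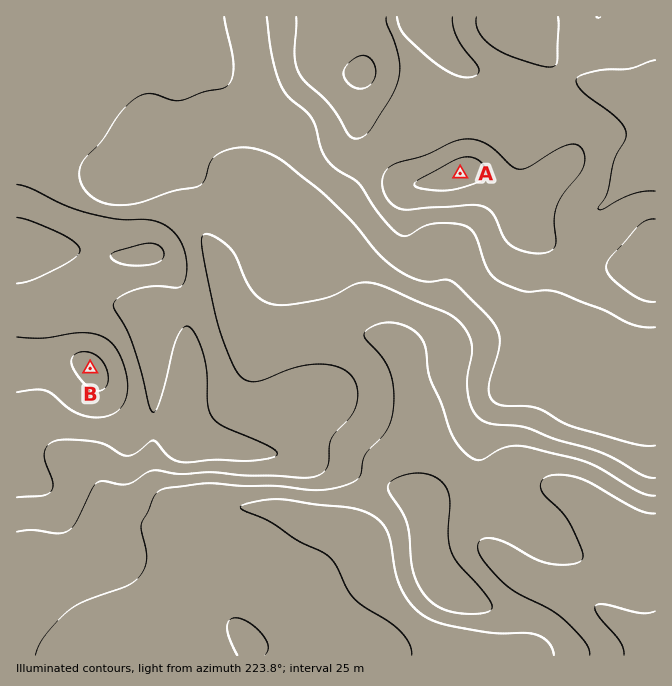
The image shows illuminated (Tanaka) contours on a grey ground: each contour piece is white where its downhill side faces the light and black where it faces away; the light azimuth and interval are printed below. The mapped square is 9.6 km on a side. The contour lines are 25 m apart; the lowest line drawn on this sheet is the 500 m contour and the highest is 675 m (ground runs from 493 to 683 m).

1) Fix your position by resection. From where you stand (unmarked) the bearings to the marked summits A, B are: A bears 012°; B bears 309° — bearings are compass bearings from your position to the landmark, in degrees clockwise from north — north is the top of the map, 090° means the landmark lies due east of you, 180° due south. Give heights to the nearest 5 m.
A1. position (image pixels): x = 370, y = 595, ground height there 515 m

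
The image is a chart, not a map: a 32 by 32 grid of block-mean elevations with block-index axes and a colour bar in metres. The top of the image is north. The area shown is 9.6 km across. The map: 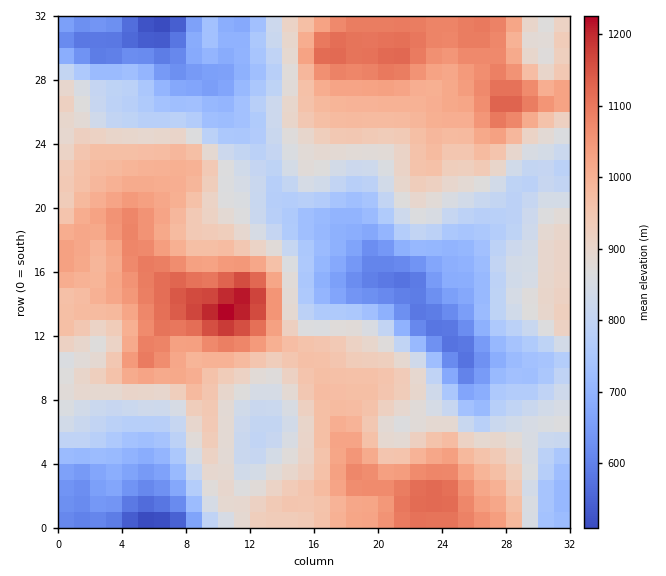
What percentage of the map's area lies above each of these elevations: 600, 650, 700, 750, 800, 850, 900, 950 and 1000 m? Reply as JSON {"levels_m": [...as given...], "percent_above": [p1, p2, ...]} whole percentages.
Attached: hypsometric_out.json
{"levels_m": [600, 650, 700, 750, 800, 850, 900, 950, 1000], "percent_above": [96, 92, 86, 79, 70, 59, 47, 36, 23]}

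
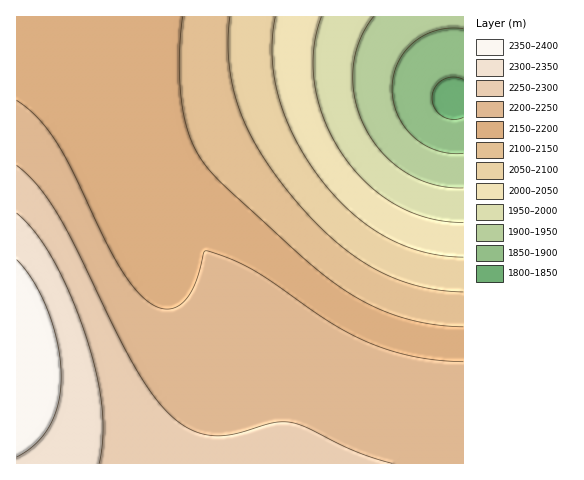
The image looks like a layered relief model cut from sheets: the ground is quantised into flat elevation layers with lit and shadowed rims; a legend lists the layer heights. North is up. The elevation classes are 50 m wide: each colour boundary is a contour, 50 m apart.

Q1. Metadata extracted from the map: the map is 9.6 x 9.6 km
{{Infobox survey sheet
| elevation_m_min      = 1830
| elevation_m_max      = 2400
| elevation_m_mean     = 2160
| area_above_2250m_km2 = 15.5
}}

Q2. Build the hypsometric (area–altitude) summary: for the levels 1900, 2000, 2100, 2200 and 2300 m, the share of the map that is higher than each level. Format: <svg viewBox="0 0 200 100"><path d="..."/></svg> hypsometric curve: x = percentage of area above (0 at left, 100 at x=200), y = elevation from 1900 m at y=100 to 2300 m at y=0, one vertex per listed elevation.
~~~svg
<svg viewBox="0 0 200 100"><path d="M193 100l-19-25-24-25-67-25-67-25"/></svg>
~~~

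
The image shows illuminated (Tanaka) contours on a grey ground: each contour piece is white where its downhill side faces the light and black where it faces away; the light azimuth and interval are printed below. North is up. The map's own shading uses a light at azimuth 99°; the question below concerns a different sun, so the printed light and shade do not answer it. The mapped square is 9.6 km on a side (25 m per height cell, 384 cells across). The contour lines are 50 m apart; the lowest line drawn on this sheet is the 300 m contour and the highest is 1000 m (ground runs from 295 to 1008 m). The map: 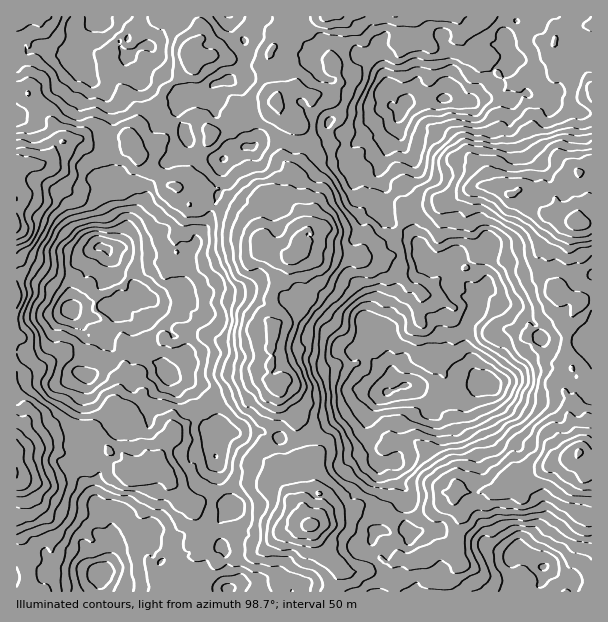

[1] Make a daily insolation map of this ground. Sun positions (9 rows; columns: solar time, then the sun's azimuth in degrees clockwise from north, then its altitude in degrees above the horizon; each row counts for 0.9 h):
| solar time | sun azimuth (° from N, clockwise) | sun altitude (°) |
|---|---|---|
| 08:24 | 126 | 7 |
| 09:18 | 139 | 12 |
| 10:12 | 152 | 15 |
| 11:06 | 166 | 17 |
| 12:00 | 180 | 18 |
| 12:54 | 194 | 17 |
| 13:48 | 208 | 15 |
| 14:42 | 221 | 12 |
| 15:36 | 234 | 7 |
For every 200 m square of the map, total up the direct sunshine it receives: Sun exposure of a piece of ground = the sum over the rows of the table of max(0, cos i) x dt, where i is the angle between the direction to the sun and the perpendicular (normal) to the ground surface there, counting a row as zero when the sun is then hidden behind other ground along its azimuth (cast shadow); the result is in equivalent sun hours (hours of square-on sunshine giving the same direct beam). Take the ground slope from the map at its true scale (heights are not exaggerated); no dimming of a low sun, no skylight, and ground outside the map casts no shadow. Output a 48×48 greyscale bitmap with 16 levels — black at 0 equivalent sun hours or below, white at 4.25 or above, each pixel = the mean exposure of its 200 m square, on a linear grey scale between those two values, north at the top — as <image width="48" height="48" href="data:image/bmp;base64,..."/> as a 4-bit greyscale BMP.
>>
<image width="48" height="48" href="data:image/bmp;base64,Qk32BAAAAAAAAHYAAAAoAAAAMAAAADAAAAABAAQAAAAAAIAEAAATCwAAEwsAABAAAAAAAAAAAAAAABEREQAiIiIAMzMzAERERABVVVUAZmZmAHd3dwCIiIgAmZmZAKqqqgC7u7sAzMzMAN3d3QDu7u4A////AHiYebuXdlNqVGd2VXdBESMzERJFVWi6mWeHd3eHV4d0EAEjMRM0RFUyRjE4mYu3RWVUQgFFZ5gyRSEAIhJayWVUMzeZi6RENDVVUxJGmGZVd3cwARNomprclmiWREICIiIjQ2VViHZ3RHdyAAFER6maulUxESERABACI0RENFQ1eYh5VBJFVFVDM0IgEAEiECElVXVmIDI0aqiql5h3ZEiYMRMQAAARMxJEZkIhERVnUzVIiaqpirqYYzMgAAARAAI1QxAAAiOJlTRFvKq7ztyGVlVUMQAhAFeZYiMREjeKy4iHe6rM3d3Kqpq6ZkICEYmZZlR3ZoqYuXeIdYeKqpmt7tzLypczI3ZUd3Z6qoZ5Z6mLuodnhjRXrv+93LupZLmHZVrby3RoeLuamKqJqIdpzv/sqpit/bqod4qYm4h2VlZSI1nLmqrO/s3u3cuszqiKztdFiLyTMhEQJFirmry7ur3e/s3quszu3dmaqs2oZDIQFFeJrP/rd6zd26mZrL3e3MzMm+zKdUIgAliJh4rMl3e9y6d3mIdnq7y4q7qGQ0RERqljQyIzRWZlV5l4Z5dlU0iqmFVoh3ZViZhlNUQhJEQhEUZ3eYm4RWmphCRniXdleGa6dTE0VDMhESWImleamsl4hjRCRVRVV2ZUZkMRMzIQEzaIh4qt63ibqYZniXRURWUSeIYgEzRTNVRERJu96pnJmrmamIhnVDI2dTNTMjaqmXVEI0VGd2hniph3VYmYhDIjERIzM0VpqYUzQlRDElRXhmZmd3h1REMiECETRpdoZEREZ4ZDNXl1MiVlVTRlI0JEIAFImHZWREZ3mkM1iKmWQzNUMyAyIRIzABRquFIyRWWHRTRnirupZlNWVDICESNTNGWJZXdFRkQzIiNWVpd3ZWVYZVVVZERoiHmFMjR2dmQhAQMzEhADVWVFd2Zod1VGmahiIQAUM0MQAFZCEAACQzIBaHiqiIeZq6czMRAAABERAHQxAAAAIiEBWJqquqvMuod0MiIRABRXd1RUERAAJCNUaZdEe8qqqYiHZTABETeIqHdjREIiJDRnabu5iru7qbma3IQSRVeYeFQhNVZjJImIq638mKzKiaq9qIu6vLqXVWRFZEIjJpqYm7u6m7qXeZvahVerzeuZqbqXQzZUZlaUJJy6zKh3mJyorKm+7aus7924ZHZniGmVIiN4dFh2mYumre///d3+7uus7Zm6maZWhjETEml1eJqZit/7vL3//4aM3s3dqIhpuIYzWHRFaJis7//ru7q8yiaby9yquHi8mHhUaEIUZnZ73uusmsyYYmernMqKymVVmsmZdHd1RXQkNFM0Y3dndsqJu4abmZQSSImsuap2RDITIyIUZ1Q0arzLqXWYeYUiETVWmpU3dBARISIkeYZUaKqoVWdniYVFRXllZ3eYdiAAABJWZmZWimZVVZp2ZnmImpinRFeEI1MhJDNXdVVnZiIkibyWU2q5q3V4ZSEQAiRFZkIjVXqXU1NEV4iIVUeau7iImUABIhAiEBRDNniZqA=="/>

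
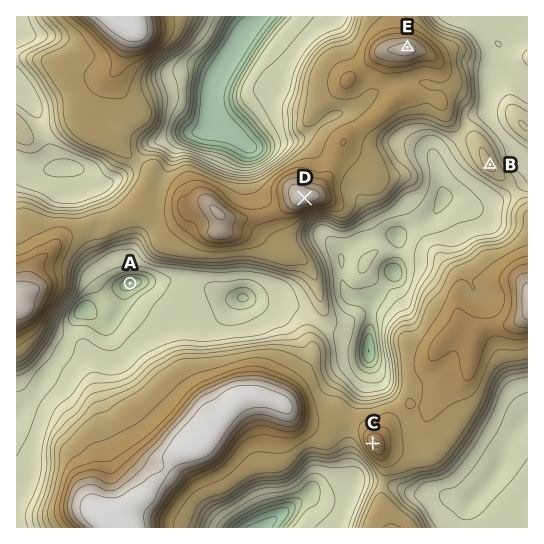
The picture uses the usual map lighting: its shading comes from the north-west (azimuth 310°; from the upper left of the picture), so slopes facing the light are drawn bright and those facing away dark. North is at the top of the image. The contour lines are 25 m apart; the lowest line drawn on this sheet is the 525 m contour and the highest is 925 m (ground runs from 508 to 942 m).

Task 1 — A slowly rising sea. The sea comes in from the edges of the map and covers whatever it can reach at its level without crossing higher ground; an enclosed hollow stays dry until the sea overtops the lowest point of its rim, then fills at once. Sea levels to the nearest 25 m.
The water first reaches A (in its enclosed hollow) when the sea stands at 650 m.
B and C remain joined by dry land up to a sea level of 700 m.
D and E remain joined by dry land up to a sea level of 800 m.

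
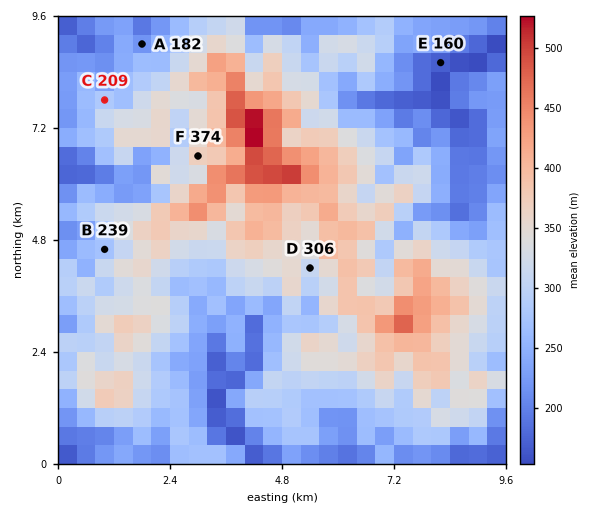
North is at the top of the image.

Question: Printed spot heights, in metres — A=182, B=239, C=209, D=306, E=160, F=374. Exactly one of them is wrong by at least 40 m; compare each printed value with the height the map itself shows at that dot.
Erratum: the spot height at C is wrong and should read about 289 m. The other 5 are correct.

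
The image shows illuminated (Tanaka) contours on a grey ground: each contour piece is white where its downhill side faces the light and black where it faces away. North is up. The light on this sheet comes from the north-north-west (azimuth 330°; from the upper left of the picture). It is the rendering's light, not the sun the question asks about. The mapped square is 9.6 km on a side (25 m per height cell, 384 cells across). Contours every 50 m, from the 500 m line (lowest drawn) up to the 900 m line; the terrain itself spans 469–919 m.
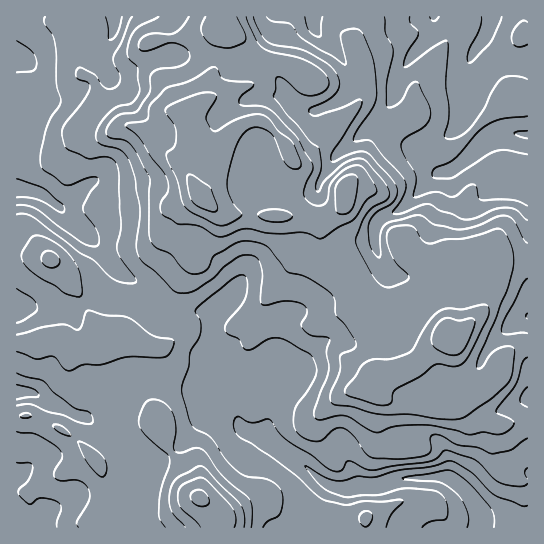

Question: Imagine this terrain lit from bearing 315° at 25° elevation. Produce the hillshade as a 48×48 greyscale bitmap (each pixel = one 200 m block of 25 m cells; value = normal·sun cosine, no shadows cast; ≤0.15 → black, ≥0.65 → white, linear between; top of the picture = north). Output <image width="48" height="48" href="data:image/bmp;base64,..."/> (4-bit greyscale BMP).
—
<image width="48" height="48" href="data:image/bmp;base64,Qk32BAAAAAAAAHYAAAAoAAAAMAAAADAAAAABAAQAAAAAAIAEAAATCwAAEwsAABAAAAAAAAAAAAAAABEREQAiIiIAMzMzAERERABVVVUAZmZmAHd3dwCIiIgAmZmZAKqqqgC7u7sAzMzMAN3d3QDu7u4A////AId7y6l4mJmHeHZSNXiIiZqWVWZndliqmId5u8qImZqod3dURneImry5dmZndmiZiIh3iruYmazLl3d3ZneIms3typiHd3iHd5h3eJmIiazuyXiJmIeIiIq73tu5iIh2ZqqYd4h3iJvv6oiZqZiIdkRER5mZiIiHZ4qqmIh3iIm92neJqZiIdlRCAAESVniHZmiamZh3iIibuneJmYh3d3d2QhAAJGd2ZmeIiZmIiIiJqXeJiIdmZniHdmUzREZlVWZ3iZmZmIh3mYeIiIh2VXiHd3ZUVVVlRGaJmZmZmZh2eYd3d5qYVFd2VWVDRFZ3ZZiaqZmZmZh2eId3d5u6dEVlREVVVDR4iduqmHiZmZl2eIh4h5rMuFRVRWZ3iFM0aLuph3eJmZh2eIeIiIm93Jd2VWeIiZYxJGZ4h3d4mZdmaId4iIic7tupdlVneJpzAWZoh3d3iZhlZ4h3iIiKzdy6mHZWZXqmEHZniHdmZ4hlZ4iHeIiJvMy7uph1Uzi5MXdniIiHZndlV4iXZ4h4rLu7u7qXUgSsdKmHiJmYiImGVoiIdnd3erqZmrvKdQBbudy5iZmZmJmpdomIh3eId4mIiavtqUAWq8zLqZmqmIiZh4qpd4iZmIiIiJre26QCWKqqmZmZmIh2Z3m7lniJqpiIiJm93MpBNIiYiIiJmZh1RGebuGZ4mZiIiZmaqruDNHd3d4iJmZmGQzV6ynZneIiImZmImZqVM4d2Z3iJmYiHUyNYu5d3eIh4mph3eImXQ5mGZ4iJmIiIdTJGmpiIiIh4mYiGaImXVauoeJqqqYeIhkM1eYiIh4h4qYiZd4iYZru6iKuru5h4h1M0VneIdndpuoirqZmYZqqpmZqrvLmHd1MjRVVnZEVJ7ZibzNy5dqqZmZmavMmHZlQ0ZlVXdSEU3+qavO/rh7qZqpmZrMqYZWVniYiJuUEAOu6qqr7+qMuYirqqq8uqh2Z4mZmJ3YMQAG3KqprNyqmYd6u6q8y7qGZ4iYhmz7VEMRfLu5iaqXd3dWm7u7u7qXV4iIdTj/lWZkSKvLh3iIiIh1aKupmqqYZoiIdTTf6Gd3Zni8uHiKqoh3VoqpmqmZdniZhlR/+3eHd2Z6y5mau6iIdWiZmqmZhXiZhnY33Id3d4h2m7qpq7qJp1eaqpiJlleJholSWpdmZniXZ5mZm8ua3amqmZiJuXd4h5qUFYl2VVeZdVZpmry5v/3cqZd3nLqHd4q5QlmodlaKl2VZmavKrO7+y6l2aLuodlablCaqh2aKqYd5mqqqmrzv3MuodmeIdkI3qESbl2aKqpmJqqqZmavNzMy6mYZniGQ1mVR7l2Z6qqmZmruYmZq8u83Jial3iZdmiGRbuGV5qpmZmruYmqmaqqu5d4iJqqmImGVIynVpupiJmauXi9uGeJmYZXiru6qqmHZUnJZXq6h4iaqYae/JeImYdVabuqqql3d1WrhVi7mJiJmYd9/sqqqphlV5l5uqqGd3Z7p1asuamZmId87tzMy5hlWJhouqqHZneLuGacyw=="/>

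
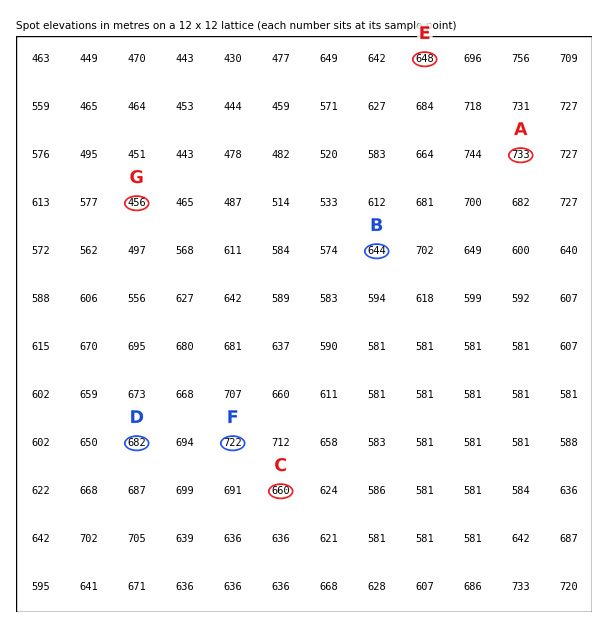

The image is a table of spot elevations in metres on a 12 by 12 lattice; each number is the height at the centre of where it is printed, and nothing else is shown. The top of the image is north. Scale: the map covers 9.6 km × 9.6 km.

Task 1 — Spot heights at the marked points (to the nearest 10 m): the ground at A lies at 730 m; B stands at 640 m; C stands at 660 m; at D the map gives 680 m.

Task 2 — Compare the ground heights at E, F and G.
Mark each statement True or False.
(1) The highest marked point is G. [False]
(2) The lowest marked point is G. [True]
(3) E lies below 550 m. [False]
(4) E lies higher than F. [False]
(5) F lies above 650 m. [True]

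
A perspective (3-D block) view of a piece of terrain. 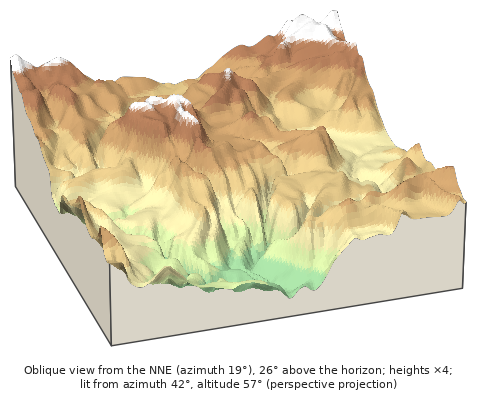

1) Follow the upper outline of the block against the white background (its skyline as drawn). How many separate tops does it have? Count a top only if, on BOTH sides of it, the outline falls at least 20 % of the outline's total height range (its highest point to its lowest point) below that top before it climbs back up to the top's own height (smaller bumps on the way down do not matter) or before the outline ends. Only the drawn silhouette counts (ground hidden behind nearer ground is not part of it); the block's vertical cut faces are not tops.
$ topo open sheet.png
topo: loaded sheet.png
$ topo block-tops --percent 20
1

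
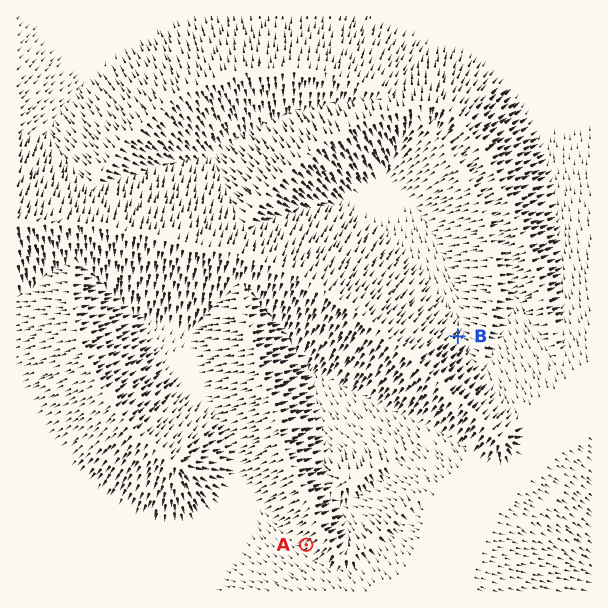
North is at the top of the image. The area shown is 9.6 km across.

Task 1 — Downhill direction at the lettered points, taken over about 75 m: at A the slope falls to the SW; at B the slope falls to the NE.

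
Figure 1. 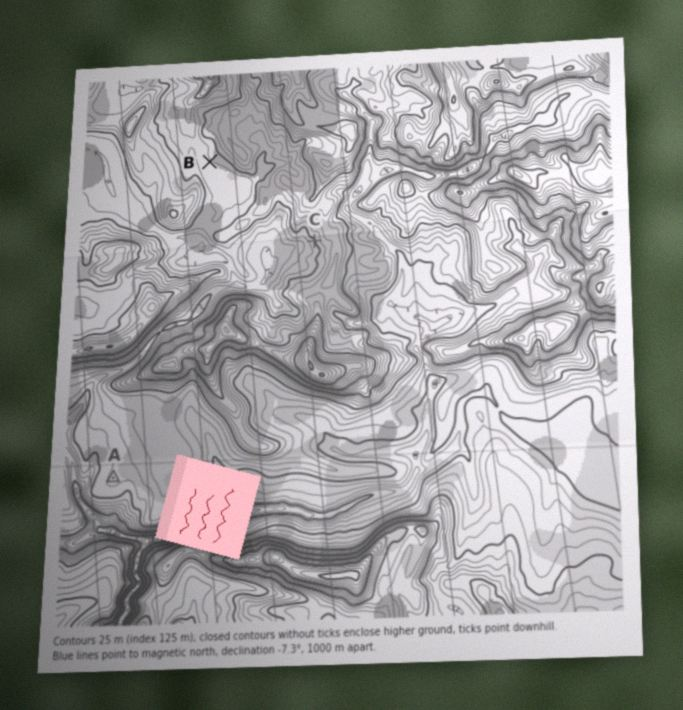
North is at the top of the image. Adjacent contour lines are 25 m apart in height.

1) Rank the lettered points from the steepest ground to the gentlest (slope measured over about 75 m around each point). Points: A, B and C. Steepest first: C B A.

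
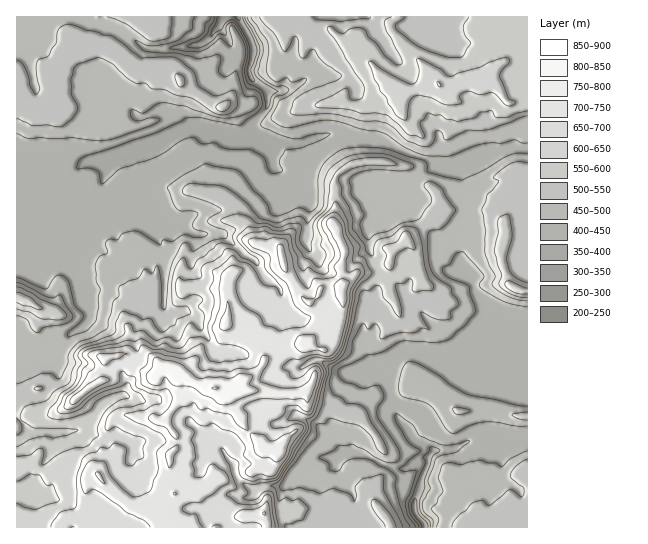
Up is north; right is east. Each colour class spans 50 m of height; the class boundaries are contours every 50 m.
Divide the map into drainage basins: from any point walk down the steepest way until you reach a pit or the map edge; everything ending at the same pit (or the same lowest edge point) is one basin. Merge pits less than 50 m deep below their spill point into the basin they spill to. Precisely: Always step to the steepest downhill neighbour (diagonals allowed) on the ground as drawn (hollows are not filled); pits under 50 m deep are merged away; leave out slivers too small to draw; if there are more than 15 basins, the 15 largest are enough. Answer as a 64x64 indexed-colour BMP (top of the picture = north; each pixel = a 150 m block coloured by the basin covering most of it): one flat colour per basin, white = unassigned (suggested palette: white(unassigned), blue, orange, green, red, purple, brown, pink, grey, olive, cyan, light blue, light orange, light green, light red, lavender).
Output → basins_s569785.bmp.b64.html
<image width="64" height="64" href="data:image/bmp;base64,Qk12CAAAAAAAAHYAAAAoAAAAQAAAAEAAAAABAAQAAAAAAAAIAAATCwAAEwsAABAAAAAAAAAA////ALR3HwAOf/8ALKAsACgn1gC9Z5QAS1aMAMJ34wB/f38AIr28AM++FwDox64AeLv/AIrfmACWmP8A1bDFABERERERERERERERERERERIiIiIiIiIiIiIiIiIiIiIiEREREREREREREREREREREiIiIiIiIiIiIiIiIiIiIiIRERERERERERERERERERESIiIiIiIiIiIiIiIiIiIiIhERERERERERERERERERERIiIiIiIiIiIiIiIiIiIiIiEREREREREREREREREREREiIiIiIiIiIiIiIiIiIiIiIRERERERERERERERERERESIiIiIiIiIiIiIiIiIiIiIhERERERERERERERERERERIiIiIiIiIiIiIiIiIiIiIiERERERERERERERERERERESIiIiIiIiIiIiIiIiIiIiIRERERERERERERERERERERIiIiIiIiIiIiIiIiIiIiIhERERERERERERERERERERESIiIiIiIiIiIiIiIiIiIiERERERERERERERERERERIiIiIiIiIiIiIiIiIiIiIiIREREREREREREREREREREiIiIiIiIiIiIiIiIiIiIiIhEREREREREREREREREREiIiIiIiIiIiIiIiIiIiIiIiEREREREREREREREREREiIiIiIiIiIiIiIiIiIiIiIiIRERERERERERERERERESIiIiIiIiIiIiIiIiIiIiIiIhERERERERERERERERESIiIiIiIiIiIiIiIiIiIiIiIiERERERERERERERERERIiIiIiIiIiIiIiIiIiIiIiIiIRERERERERERERERERIiIiIiIiIiIiIiIiIiIiIiIiIhERERERERERERERERERIiIiIiIiIiIiIiIiIiIiIiIiERERERERERERERERERERIiIiIiIiIiIiIiIiIiIiIiIRERERERERERERERERERESIiIiIiIiIiIiIiIiIiIiIhEREREREREREREREREREREiIiIiIiIiIiIiIiIiIiIiERERERERERERERERERERERIiIhIiIiIiIiIiIiIiIiIRERERERERERERERERERERERERESIiIiIiIiIiIiIiIhERERERERERERERERERERERERERIiIiIiIiIiIiIiIiERERERERERERERERERERERERERESIiIiIiIiIiIiIiIRERERERERERERERERERERERERERIiIiIiIiIiIiIiIhEREREREREREREREREREREREREREiIiIiIiIiIiIiIiERERERERERERERERERERERERERESIiIiIiIiIiIiIiIRERERERERERERERERERERERERERIiIiIiIiIiIiIiIhEREREREREREREREREREREREREREiIiIiIiIiIiIiIRERERERERERERERERERERERERERERIiIiIiIiIiIiIREREREREREREREREREREREREREREREREiIiIiIiIiIhEREREREREREREREREREREREREREREREREiIiIiIiIiERERERERERERERERERERERERERERERERESIiIiIiIiIREREREREREREREREREREREREREREREREREiIiIiIiIhERERERERERERERERERERERERERERERERERIiIiIiIiERERERERERERERERERERERERERERERERERERIiIiIiIRERERERERERERERERERERERERERERERERERESIiIiIhEREREREREREREREREREREREREREREREREREREiIiIRERERERERERERERERERERERERERERERERERERERERERERERERERERERERERERERERERERERERERERERERERERERERERERERERERERERERERERERERERERERERERERERERERERERERERERERERERERERERERERERERERERERERERERERERERERERERERERERERERERERERERERERERERERERERERERERERERERERERERERERERERERERERERERERERERERERERERERERERERERERERERERERERERERERERERERERERERERERERERERERERERERERERERERERERERERERERERERERERERERERERERERERERERERERERERERERERERERERERERERERERERERERERERERERERERERERERERERERERERERERERERERERERERERERERERERERERERERERERERERERERERERERERERERERERERERERERERERERERERERERERERERERERERERERERERERERERERERERERERERERERERERERERERERERERERERERERERERERERERERERERERERERERERERERERERERERERERERERETERERERERERERERERERERERERERERERERERERERERETMzERERERERERERERERERERERERERERERERERERERETMzMxERERERERERERERERERERERERERERERERERERETMzMxERERERERERERERERERERERERERERERERERERETMzMxERERERERERERERERERERERERERERERERERERETMzMxEREREREREREREREREREREREREREREREREREREzMzMxEREREREREREREREREREREREREREREREREREREzMzMzEREREREREREREREREREREREREREREREREREREzMzMzERERERERERERERERERERERERERERERERERERMzMzMzMRERERERERER"/>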